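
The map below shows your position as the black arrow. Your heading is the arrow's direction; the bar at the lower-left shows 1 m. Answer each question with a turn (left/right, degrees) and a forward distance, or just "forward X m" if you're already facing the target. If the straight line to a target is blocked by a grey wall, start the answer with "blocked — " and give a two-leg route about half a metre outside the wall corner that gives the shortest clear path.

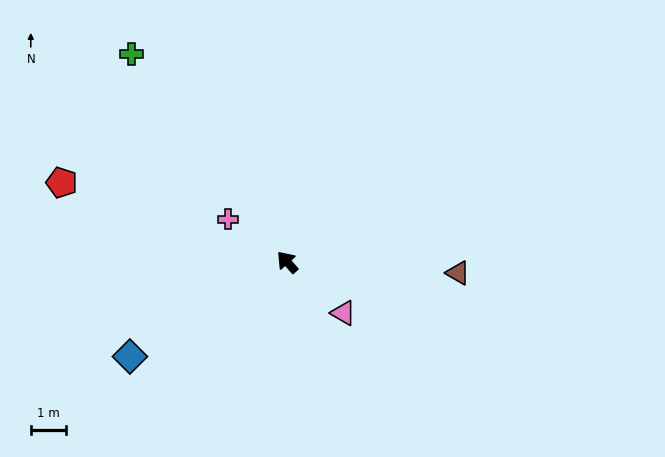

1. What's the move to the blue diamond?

turn left 79°, forward 5.2 m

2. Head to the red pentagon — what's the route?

turn left 29°, forward 6.7 m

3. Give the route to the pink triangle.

turn right 174°, forward 2.1 m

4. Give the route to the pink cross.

turn left 13°, forward 2.0 m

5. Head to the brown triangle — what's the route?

turn right 135°, forward 4.8 m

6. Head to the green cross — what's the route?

turn right 5°, forward 7.3 m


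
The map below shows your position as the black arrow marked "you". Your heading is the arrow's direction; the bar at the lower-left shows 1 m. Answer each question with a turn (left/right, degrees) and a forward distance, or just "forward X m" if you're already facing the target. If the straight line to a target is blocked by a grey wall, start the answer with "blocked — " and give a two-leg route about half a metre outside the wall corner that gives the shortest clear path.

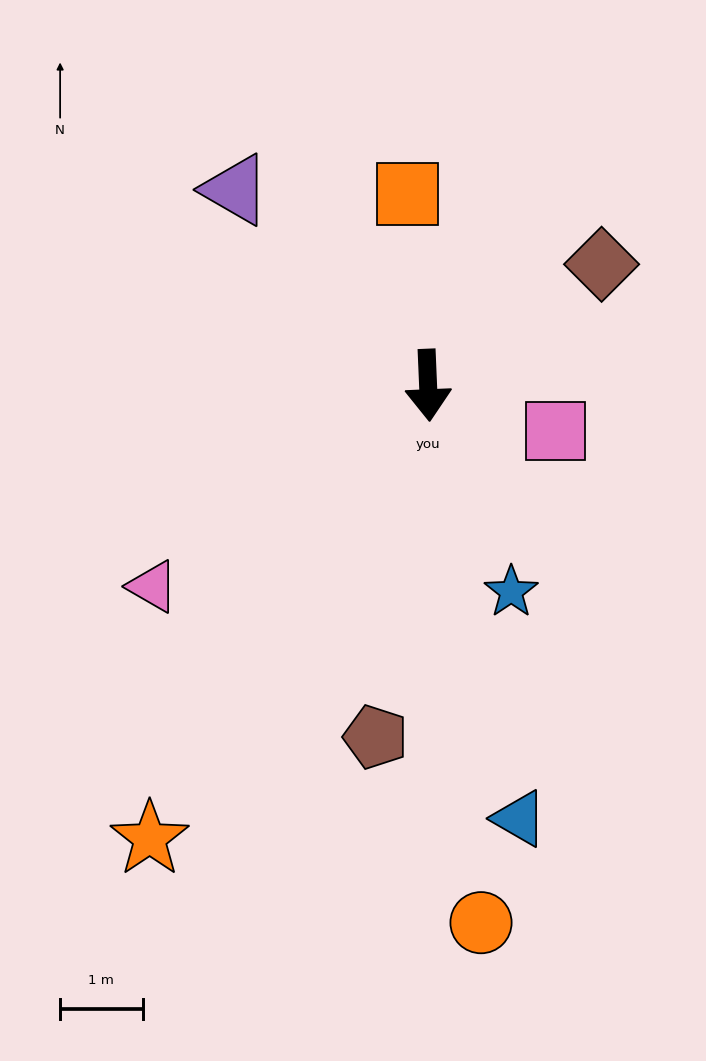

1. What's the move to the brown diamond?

turn left 122°, forward 2.6 m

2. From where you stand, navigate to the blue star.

turn left 20°, forward 2.7 m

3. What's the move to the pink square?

turn left 68°, forward 1.6 m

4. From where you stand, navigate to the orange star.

turn right 34°, forward 6.5 m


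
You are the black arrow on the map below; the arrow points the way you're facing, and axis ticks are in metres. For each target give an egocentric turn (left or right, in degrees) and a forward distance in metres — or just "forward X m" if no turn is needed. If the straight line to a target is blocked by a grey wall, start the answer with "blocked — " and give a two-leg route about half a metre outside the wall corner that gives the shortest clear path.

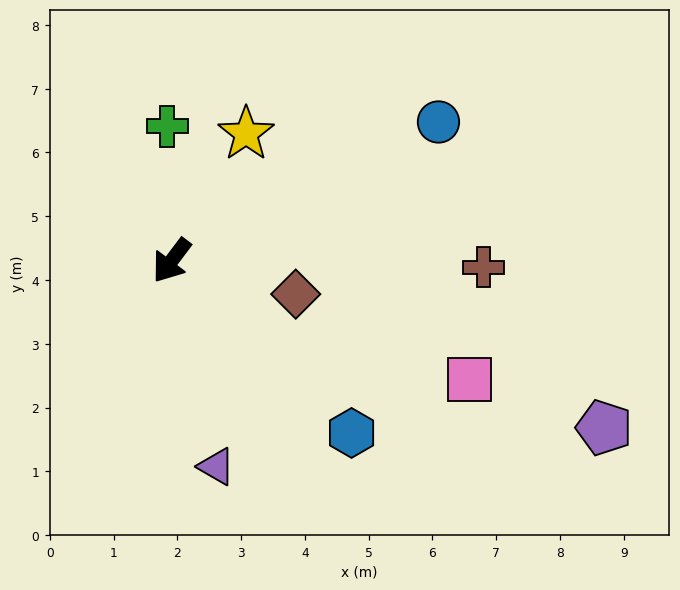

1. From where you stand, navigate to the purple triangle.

turn left 49°, forward 3.3 m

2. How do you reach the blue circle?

turn left 154°, forward 4.7 m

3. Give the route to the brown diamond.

turn left 112°, forward 2.0 m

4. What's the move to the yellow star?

turn right 173°, forward 2.3 m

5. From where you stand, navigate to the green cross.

turn right 141°, forward 2.1 m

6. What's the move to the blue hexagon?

turn left 83°, forward 3.9 m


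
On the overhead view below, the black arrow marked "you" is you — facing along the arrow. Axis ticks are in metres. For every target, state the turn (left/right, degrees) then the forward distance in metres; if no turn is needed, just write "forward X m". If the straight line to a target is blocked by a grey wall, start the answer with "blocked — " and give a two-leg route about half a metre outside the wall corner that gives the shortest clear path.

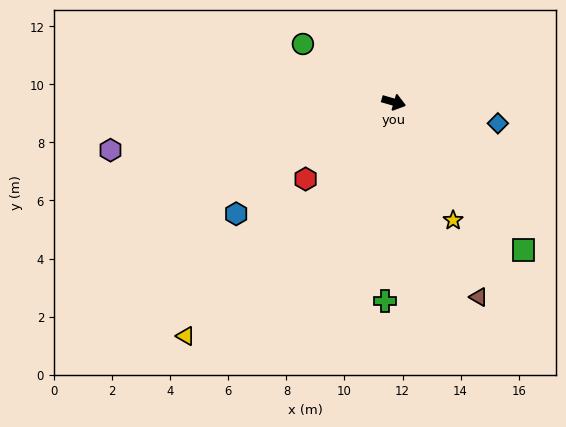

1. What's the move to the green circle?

turn left 164°, forward 3.7 m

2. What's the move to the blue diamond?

turn left 5°, forward 3.7 m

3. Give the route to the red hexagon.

turn right 123°, forward 4.0 m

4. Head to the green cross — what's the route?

turn right 76°, forward 6.9 m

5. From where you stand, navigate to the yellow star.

turn right 47°, forward 4.6 m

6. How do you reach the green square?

turn right 33°, forward 6.8 m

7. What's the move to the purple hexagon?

turn right 154°, forward 9.9 m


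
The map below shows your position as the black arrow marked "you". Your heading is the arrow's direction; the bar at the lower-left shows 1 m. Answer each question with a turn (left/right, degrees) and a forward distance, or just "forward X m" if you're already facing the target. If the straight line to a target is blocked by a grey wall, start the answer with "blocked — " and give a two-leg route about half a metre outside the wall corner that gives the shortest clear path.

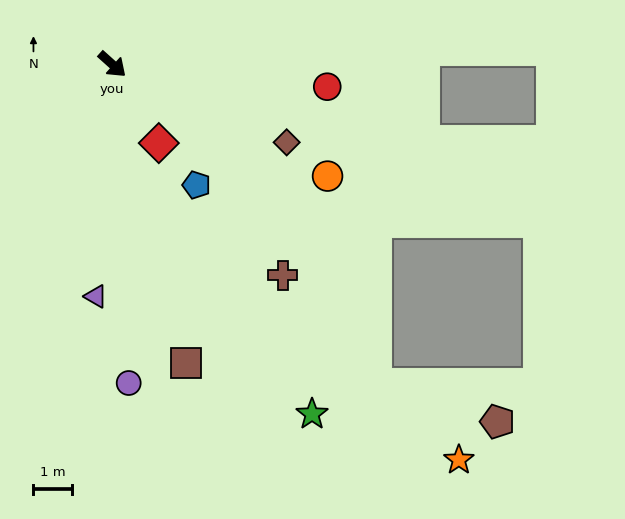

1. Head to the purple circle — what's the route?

turn right 45°, forward 8.4 m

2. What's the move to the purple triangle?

turn right 52°, forward 6.1 m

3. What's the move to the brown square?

turn right 34°, forward 8.1 m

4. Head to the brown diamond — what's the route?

turn left 18°, forward 5.0 m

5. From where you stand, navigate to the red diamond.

turn right 18°, forward 2.4 m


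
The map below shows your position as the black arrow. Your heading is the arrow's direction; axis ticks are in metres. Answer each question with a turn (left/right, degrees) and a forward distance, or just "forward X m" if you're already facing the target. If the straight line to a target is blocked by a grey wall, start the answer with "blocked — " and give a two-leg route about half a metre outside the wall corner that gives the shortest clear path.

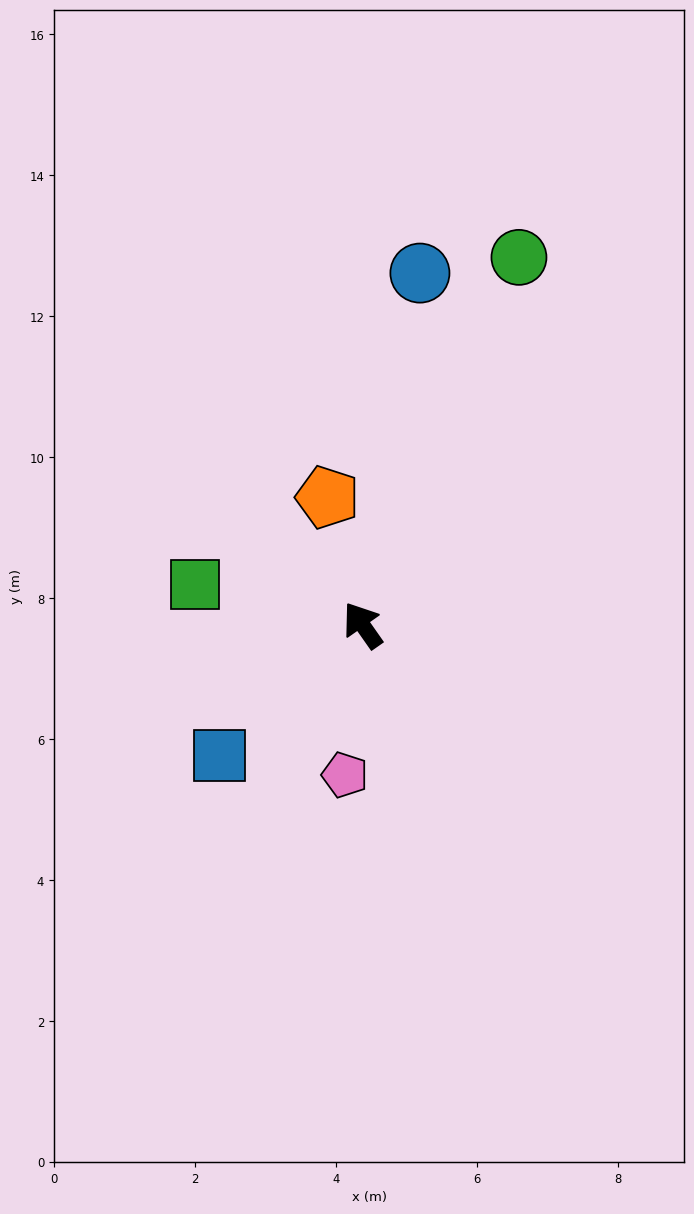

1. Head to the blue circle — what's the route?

turn right 44°, forward 5.1 m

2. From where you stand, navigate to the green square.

turn left 41°, forward 2.4 m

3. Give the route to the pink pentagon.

turn left 138°, forward 2.1 m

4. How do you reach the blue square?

turn left 97°, forward 2.7 m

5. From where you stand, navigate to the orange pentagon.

turn right 20°, forward 1.9 m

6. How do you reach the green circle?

turn right 58°, forward 5.7 m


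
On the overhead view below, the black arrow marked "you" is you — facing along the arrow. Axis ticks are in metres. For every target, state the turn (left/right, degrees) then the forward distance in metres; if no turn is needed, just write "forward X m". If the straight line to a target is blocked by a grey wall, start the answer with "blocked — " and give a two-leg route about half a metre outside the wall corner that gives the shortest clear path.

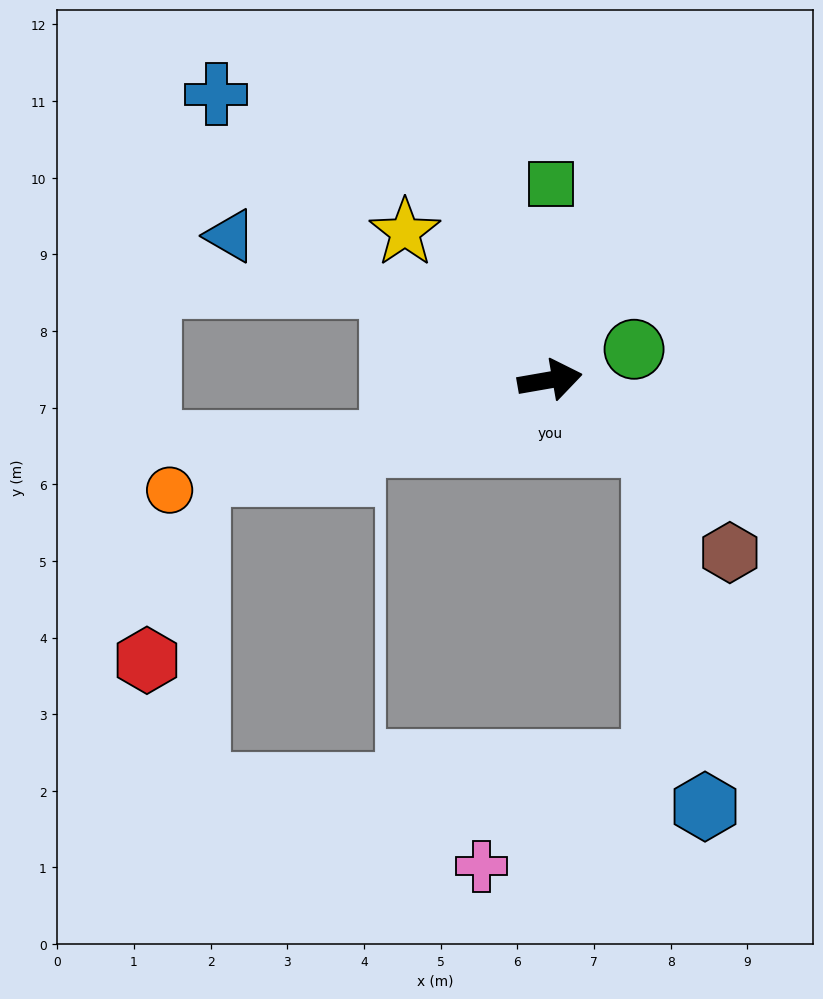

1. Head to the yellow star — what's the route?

turn left 125°, forward 2.7 m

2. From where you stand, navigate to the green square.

turn left 80°, forward 2.6 m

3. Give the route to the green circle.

turn left 10°, forward 1.2 m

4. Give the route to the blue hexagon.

blocked — turn right 42°, forward 1.6 m, then turn right 50°, forward 4.8 m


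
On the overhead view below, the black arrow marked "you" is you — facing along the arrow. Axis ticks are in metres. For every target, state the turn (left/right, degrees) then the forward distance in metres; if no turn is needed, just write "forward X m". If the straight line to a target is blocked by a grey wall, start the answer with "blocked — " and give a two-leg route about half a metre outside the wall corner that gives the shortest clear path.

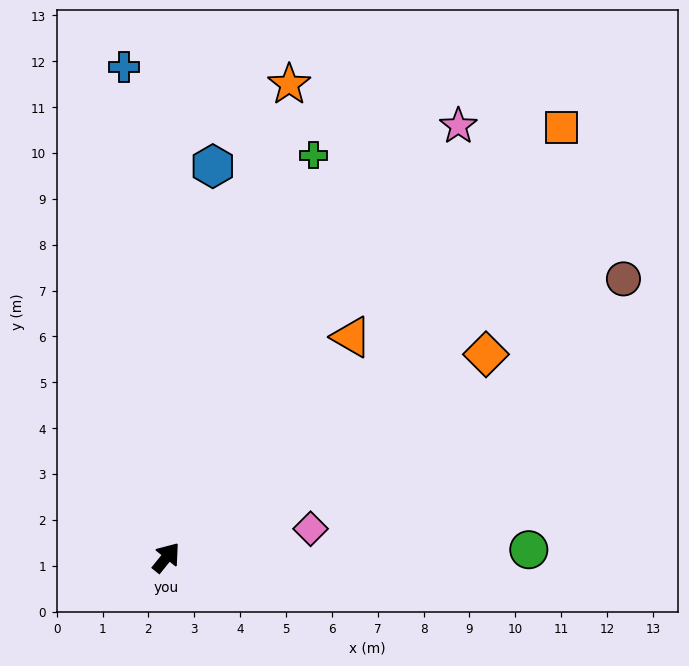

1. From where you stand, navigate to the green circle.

turn right 50°, forward 7.9 m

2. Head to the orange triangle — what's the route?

forward 6.3 m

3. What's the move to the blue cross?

turn left 44°, forward 10.7 m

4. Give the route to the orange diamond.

turn right 19°, forward 8.3 m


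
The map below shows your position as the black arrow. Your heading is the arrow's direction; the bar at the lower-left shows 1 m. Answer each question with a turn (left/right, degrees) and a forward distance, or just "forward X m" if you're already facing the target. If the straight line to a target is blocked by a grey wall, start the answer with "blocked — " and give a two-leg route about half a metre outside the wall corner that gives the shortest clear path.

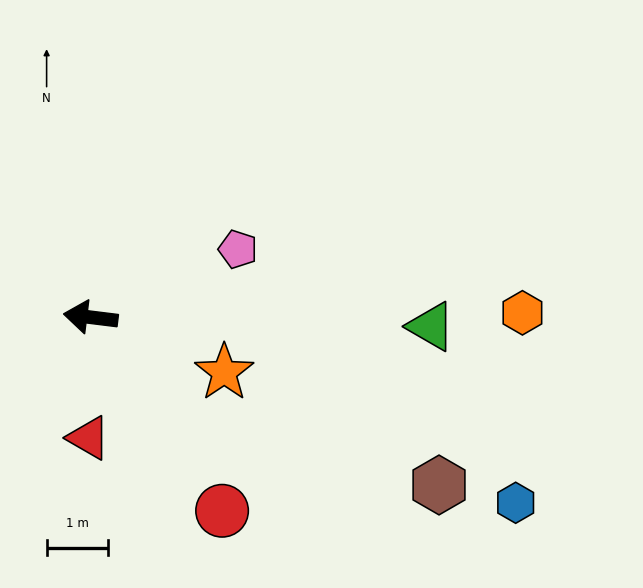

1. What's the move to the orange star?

turn left 165°, forward 2.3 m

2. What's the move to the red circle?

turn left 131°, forward 3.8 m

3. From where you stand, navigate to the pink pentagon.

turn right 148°, forward 2.6 m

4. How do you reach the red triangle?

turn left 96°, forward 2.0 m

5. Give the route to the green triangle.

turn right 174°, forward 5.5 m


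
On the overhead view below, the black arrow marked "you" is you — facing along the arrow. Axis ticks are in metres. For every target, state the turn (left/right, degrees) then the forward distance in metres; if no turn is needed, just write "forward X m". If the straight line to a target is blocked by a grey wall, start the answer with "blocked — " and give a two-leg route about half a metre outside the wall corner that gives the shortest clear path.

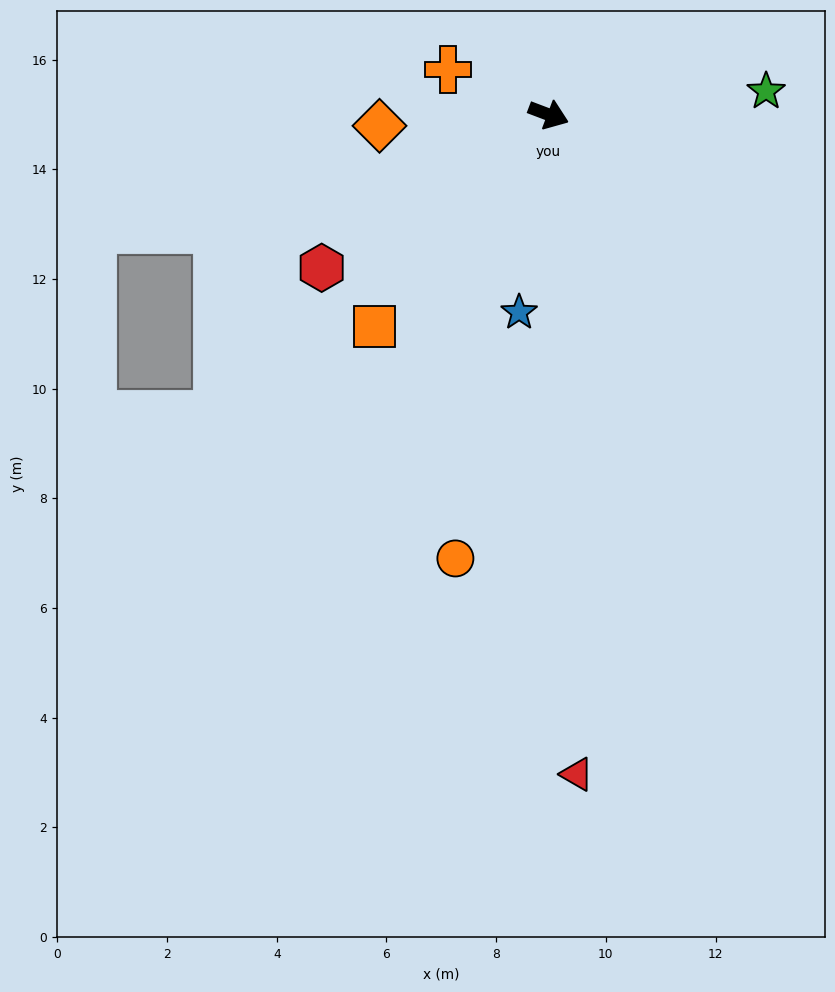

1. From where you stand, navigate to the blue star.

turn right 78°, forward 3.6 m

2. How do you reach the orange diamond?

turn right 155°, forward 3.1 m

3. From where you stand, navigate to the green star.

turn left 27°, forward 4.0 m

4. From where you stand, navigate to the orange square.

turn right 109°, forward 5.0 m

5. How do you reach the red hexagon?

turn right 125°, forward 5.0 m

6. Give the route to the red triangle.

turn right 67°, forward 12.0 m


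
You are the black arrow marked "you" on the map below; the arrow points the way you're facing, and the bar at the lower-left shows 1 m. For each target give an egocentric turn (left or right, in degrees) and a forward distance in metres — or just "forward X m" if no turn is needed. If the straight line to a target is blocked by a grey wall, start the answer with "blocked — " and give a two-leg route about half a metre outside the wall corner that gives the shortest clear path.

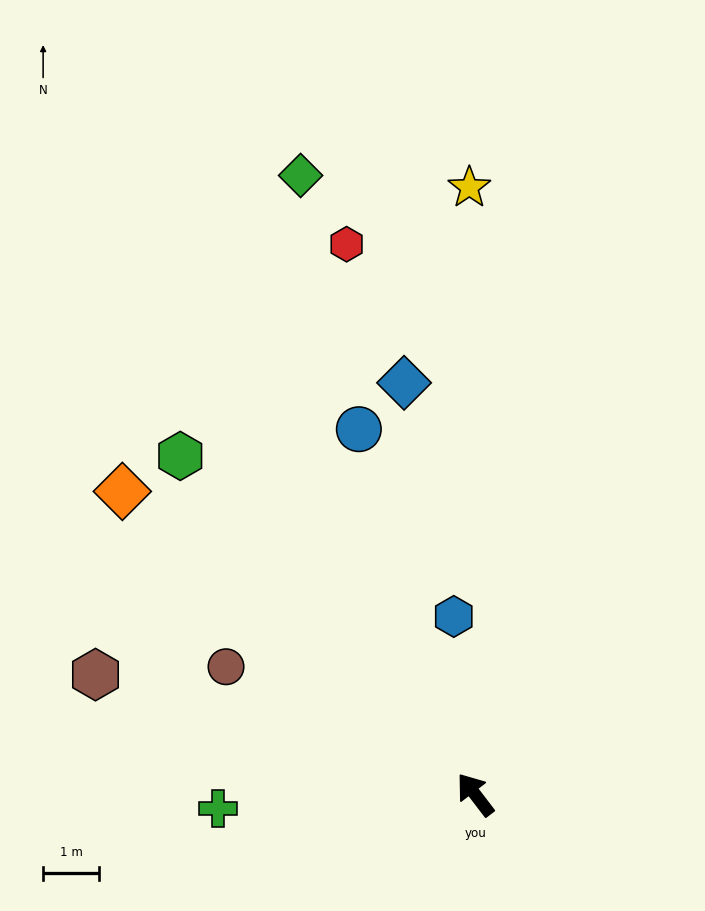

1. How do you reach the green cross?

turn left 56°, forward 4.6 m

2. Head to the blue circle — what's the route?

turn right 20°, forward 6.8 m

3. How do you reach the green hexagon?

turn left 4°, forward 8.0 m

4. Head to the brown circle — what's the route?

turn left 25°, forward 5.0 m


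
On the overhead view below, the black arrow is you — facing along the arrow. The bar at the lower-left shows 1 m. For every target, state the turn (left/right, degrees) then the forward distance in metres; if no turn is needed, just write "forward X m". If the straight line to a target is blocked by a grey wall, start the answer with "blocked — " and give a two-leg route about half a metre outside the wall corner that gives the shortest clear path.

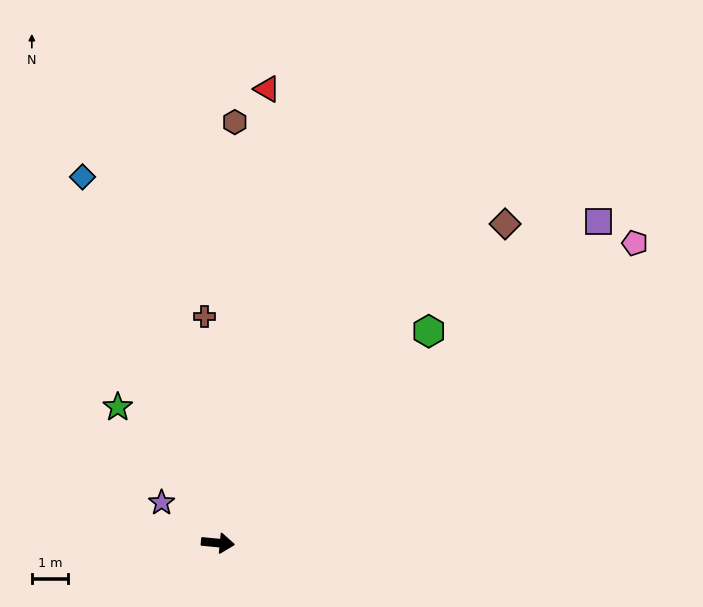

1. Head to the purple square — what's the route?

turn left 46°, forward 13.8 m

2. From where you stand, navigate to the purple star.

turn left 150°, forward 1.9 m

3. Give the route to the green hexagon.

turn left 51°, forward 8.3 m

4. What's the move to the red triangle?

turn left 89°, forward 12.6 m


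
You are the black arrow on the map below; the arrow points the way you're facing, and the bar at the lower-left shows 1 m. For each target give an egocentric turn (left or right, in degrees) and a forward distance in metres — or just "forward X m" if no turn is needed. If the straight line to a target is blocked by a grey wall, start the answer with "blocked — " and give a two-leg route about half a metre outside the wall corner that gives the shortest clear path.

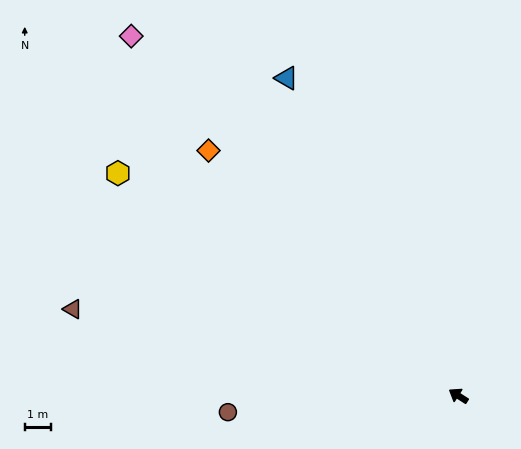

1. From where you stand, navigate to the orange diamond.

turn right 12°, forward 13.2 m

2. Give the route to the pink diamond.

turn right 15°, forward 18.3 m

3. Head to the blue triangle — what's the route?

turn right 29°, forward 13.6 m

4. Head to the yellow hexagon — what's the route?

forward 15.3 m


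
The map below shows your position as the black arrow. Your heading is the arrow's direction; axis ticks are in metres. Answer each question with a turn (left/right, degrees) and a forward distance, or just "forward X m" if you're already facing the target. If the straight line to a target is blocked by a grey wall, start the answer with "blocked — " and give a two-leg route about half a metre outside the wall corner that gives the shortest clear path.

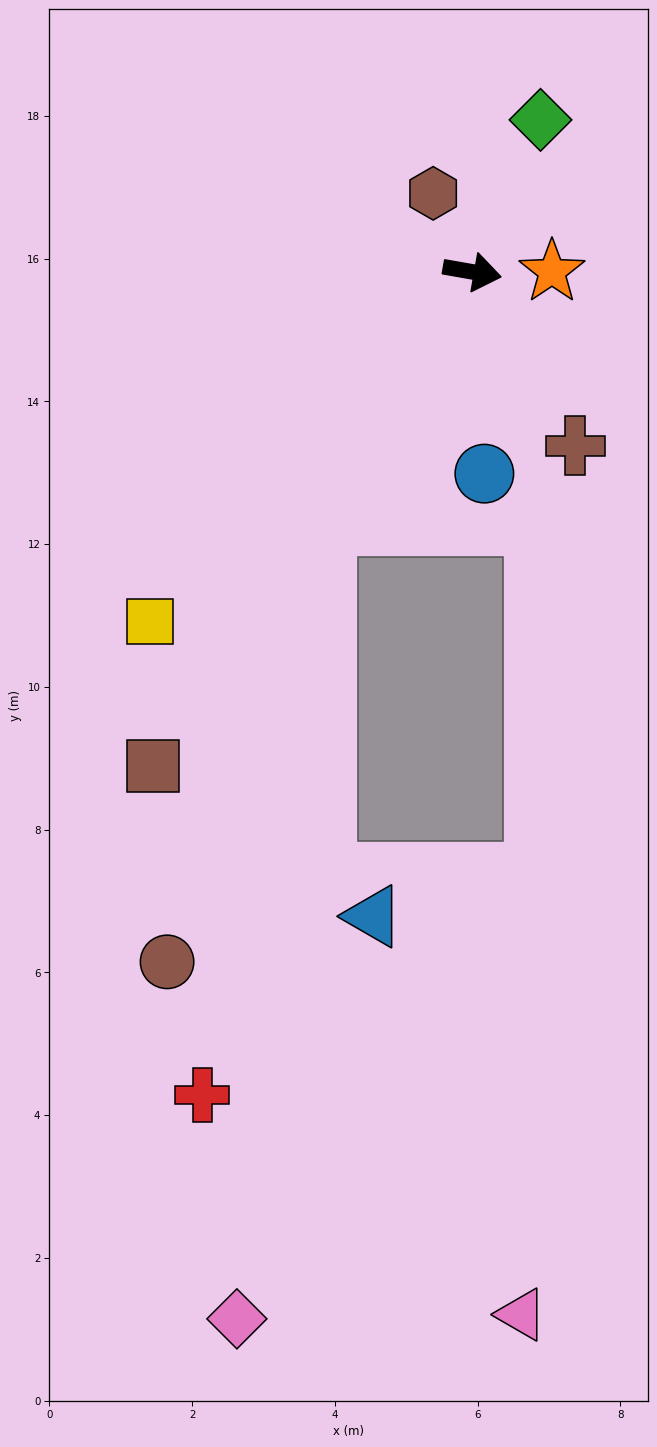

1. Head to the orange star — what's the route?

turn left 10°, forward 1.1 m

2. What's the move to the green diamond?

turn left 76°, forward 2.3 m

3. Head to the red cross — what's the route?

blocked — turn right 110°, forward 4.1 m, then turn left 18°, forward 8.2 m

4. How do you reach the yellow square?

turn right 123°, forward 6.7 m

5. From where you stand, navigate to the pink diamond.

blocked — turn right 110°, forward 4.1 m, then turn left 24°, forward 11.2 m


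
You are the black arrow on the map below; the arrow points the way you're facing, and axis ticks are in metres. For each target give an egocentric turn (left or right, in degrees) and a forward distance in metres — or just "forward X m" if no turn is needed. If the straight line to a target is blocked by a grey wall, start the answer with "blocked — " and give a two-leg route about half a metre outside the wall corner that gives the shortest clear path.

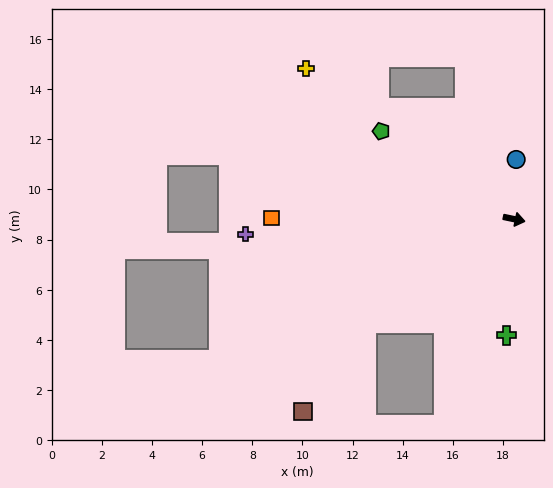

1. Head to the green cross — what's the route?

turn right 82°, forward 4.6 m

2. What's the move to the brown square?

blocked — turn right 133°, forward 7.2 m, then turn left 19°, forward 4.3 m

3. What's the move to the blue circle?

turn left 100°, forward 2.4 m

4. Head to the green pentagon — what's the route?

turn left 158°, forward 6.4 m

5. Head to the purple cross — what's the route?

turn right 165°, forward 10.7 m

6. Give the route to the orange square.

turn right 168°, forward 9.7 m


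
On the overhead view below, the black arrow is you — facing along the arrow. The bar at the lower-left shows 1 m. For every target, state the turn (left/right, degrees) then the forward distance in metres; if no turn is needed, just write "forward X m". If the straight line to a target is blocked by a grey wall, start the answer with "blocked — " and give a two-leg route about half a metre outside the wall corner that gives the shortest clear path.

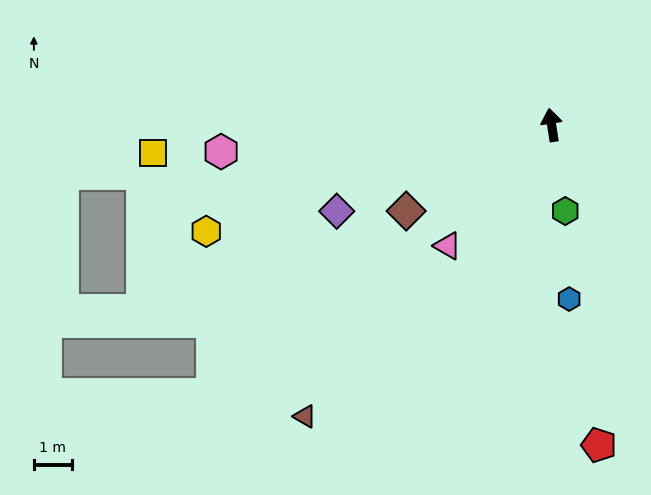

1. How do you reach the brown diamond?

turn left 112°, forward 4.5 m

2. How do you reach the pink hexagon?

turn left 86°, forward 8.8 m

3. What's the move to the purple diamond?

turn left 103°, forward 6.1 m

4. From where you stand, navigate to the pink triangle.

turn left 130°, forward 4.2 m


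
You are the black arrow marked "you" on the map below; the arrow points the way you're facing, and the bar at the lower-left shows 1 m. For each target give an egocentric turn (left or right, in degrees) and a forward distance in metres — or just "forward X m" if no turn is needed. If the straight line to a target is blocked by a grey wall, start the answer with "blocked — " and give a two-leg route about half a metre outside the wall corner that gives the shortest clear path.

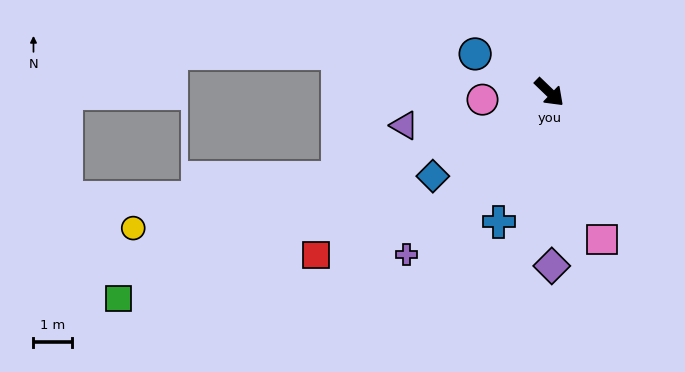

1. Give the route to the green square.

turn right 111°, forward 12.4 m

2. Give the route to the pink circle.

turn right 130°, forward 1.7 m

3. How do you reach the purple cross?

turn right 87°, forward 5.6 m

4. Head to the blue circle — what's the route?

turn right 163°, forward 2.2 m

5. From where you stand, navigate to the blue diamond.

turn right 100°, forward 3.7 m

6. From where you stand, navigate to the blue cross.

turn right 67°, forward 3.6 m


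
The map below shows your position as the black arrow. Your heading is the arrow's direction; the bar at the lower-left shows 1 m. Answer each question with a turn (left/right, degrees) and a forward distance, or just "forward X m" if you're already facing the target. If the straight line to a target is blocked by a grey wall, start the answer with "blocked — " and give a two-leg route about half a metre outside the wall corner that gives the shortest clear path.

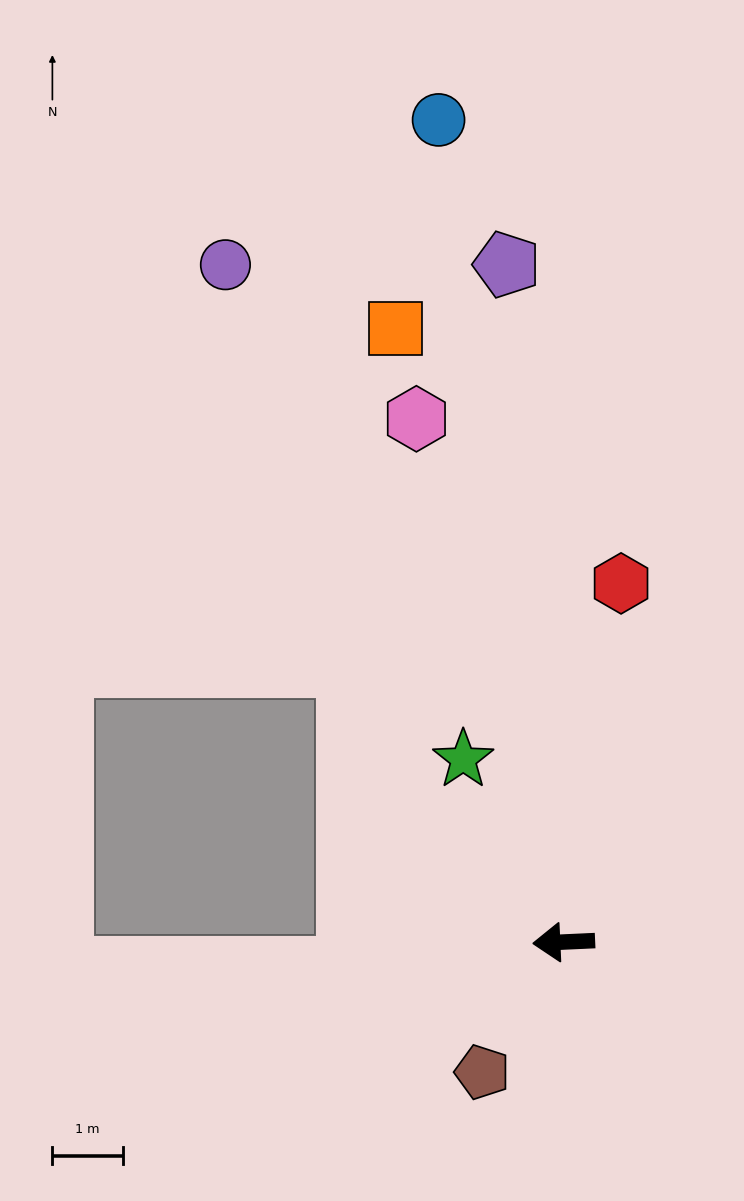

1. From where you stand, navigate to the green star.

turn right 64°, forward 3.0 m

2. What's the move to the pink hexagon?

turn right 77°, forward 7.7 m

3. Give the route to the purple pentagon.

turn right 88°, forward 9.7 m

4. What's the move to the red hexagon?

turn right 102°, forward 5.2 m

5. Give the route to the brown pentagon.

turn left 55°, forward 2.2 m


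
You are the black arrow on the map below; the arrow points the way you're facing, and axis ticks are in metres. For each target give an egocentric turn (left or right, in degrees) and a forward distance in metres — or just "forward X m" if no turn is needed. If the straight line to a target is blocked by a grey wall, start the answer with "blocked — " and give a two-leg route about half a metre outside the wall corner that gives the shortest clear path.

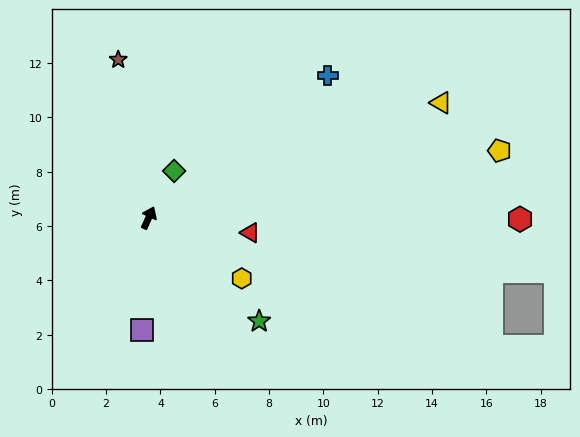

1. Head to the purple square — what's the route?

turn right 159°, forward 4.1 m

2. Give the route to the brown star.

turn left 35°, forward 5.9 m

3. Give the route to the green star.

turn right 109°, forward 5.6 m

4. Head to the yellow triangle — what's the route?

turn right 44°, forward 11.6 m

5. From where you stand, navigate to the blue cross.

turn right 27°, forward 8.4 m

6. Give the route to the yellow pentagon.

turn right 55°, forward 13.1 m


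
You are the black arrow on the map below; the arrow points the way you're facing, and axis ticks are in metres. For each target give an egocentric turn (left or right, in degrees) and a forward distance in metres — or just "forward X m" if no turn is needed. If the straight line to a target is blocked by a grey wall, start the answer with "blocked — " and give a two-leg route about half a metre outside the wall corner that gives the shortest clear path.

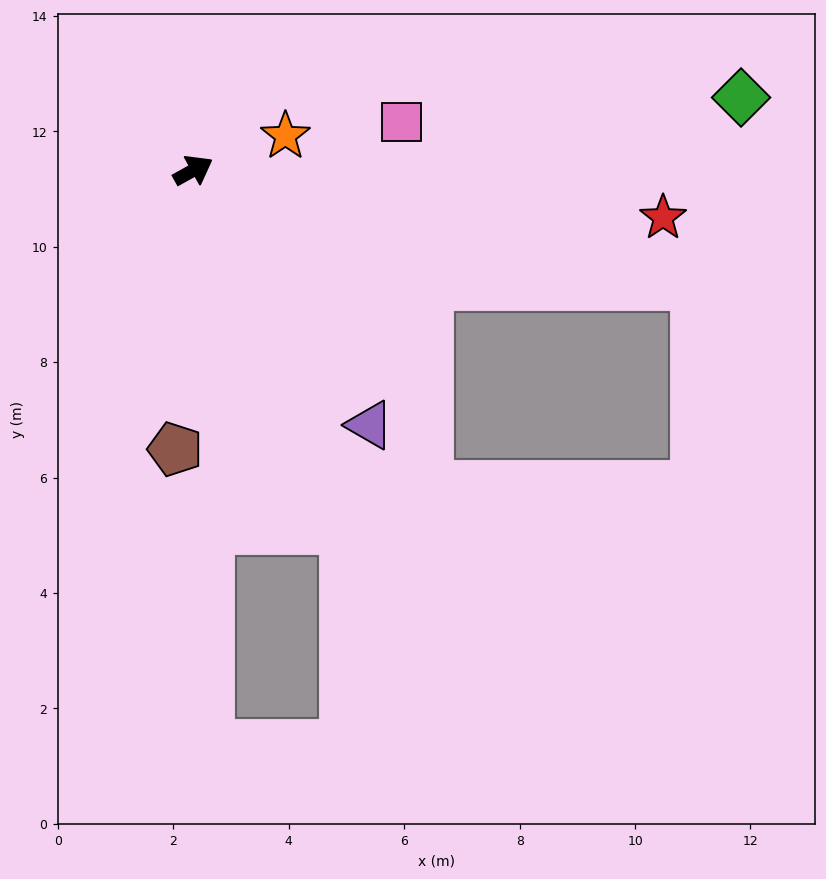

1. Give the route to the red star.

turn right 35°, forward 8.2 m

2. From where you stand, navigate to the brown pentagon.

turn right 123°, forward 4.8 m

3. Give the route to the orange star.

turn right 9°, forward 1.7 m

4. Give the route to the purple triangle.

turn right 84°, forward 5.4 m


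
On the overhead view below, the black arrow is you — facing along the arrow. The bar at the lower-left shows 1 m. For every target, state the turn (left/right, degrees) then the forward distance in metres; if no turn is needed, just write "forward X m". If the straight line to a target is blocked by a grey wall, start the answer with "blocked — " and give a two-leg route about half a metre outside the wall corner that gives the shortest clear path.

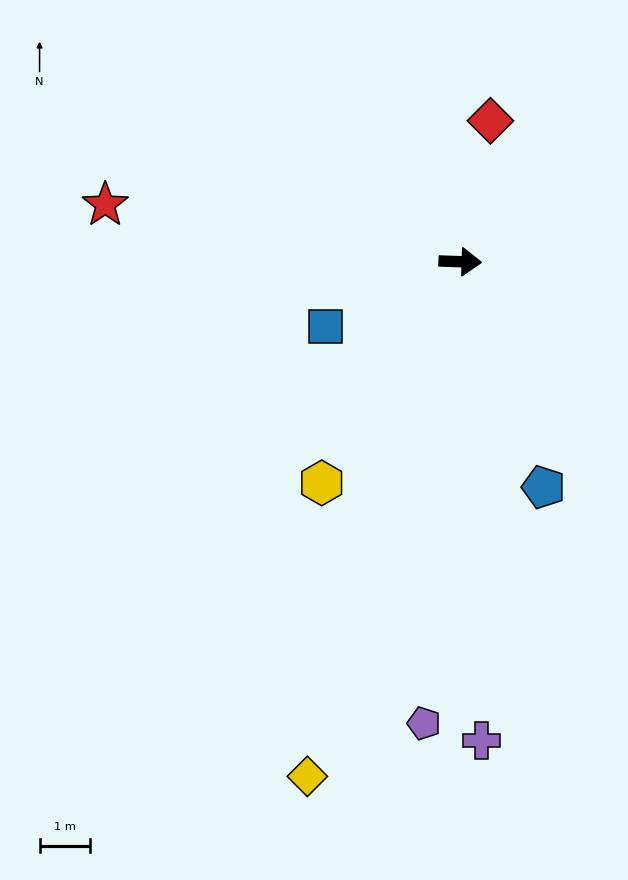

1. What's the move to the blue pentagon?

turn right 68°, forward 4.7 m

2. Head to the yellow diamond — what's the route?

turn right 105°, forward 10.6 m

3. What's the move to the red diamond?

turn left 80°, forward 2.8 m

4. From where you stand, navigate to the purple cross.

turn right 86°, forward 9.5 m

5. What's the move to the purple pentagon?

turn right 93°, forward 9.1 m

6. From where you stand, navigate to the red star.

turn left 173°, forward 7.1 m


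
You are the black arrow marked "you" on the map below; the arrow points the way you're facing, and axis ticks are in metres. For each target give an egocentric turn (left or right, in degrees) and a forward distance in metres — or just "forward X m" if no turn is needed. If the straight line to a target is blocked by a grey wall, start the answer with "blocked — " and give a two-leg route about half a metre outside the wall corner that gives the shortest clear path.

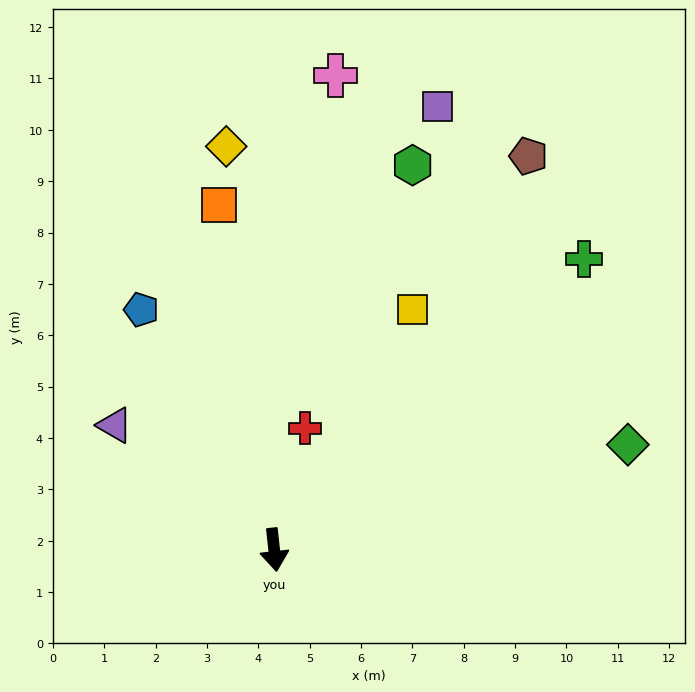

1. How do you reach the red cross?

turn left 159°, forward 2.4 m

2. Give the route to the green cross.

turn left 127°, forward 8.3 m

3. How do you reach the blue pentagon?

turn right 157°, forward 5.3 m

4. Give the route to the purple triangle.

turn right 134°, forward 3.9 m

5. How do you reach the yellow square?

turn left 144°, forward 5.4 m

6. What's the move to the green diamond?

turn left 100°, forward 7.2 m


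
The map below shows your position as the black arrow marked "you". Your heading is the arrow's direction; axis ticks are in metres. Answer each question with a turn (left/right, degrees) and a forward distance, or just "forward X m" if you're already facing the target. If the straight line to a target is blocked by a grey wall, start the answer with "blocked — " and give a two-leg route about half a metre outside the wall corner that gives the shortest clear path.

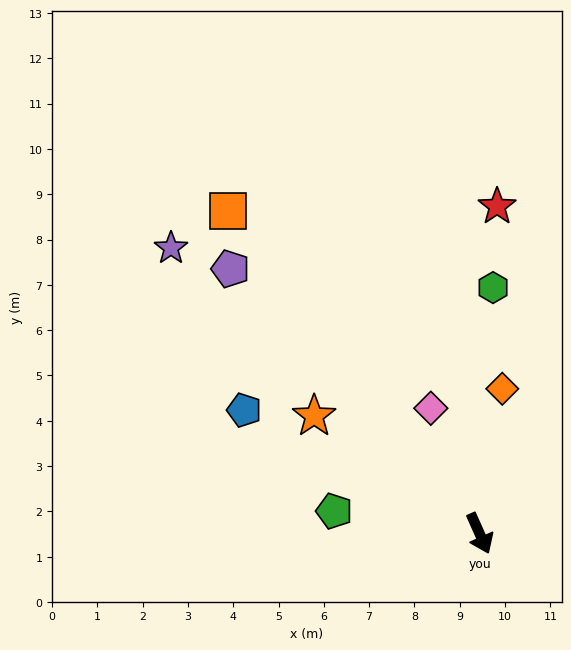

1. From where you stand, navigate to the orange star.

turn right 149°, forward 4.5 m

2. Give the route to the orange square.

turn right 166°, forward 9.0 m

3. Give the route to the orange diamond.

turn left 147°, forward 3.2 m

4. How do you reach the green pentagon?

turn right 123°, forward 3.2 m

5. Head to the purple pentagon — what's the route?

turn right 161°, forward 8.0 m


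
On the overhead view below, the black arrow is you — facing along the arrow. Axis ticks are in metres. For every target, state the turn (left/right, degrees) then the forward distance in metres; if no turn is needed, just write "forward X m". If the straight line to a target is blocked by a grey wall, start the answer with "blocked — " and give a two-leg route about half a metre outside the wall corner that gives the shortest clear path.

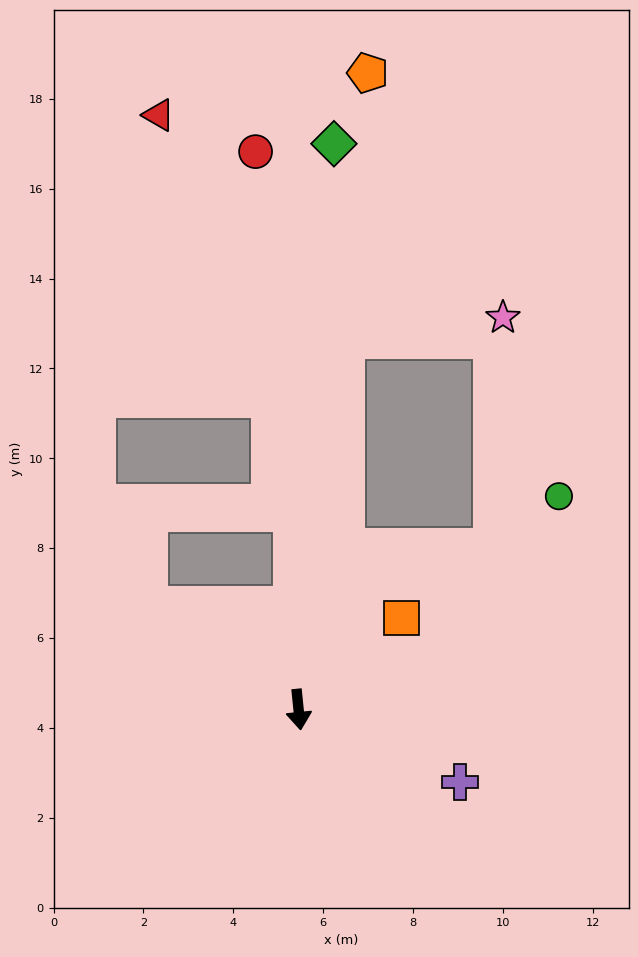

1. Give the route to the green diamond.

turn left 171°, forward 12.6 m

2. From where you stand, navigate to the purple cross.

turn left 60°, forward 3.9 m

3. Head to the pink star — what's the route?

blocked — turn left 167°, forward 8.3 m, then turn right 75°, forward 3.5 m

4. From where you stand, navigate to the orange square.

turn left 126°, forward 3.1 m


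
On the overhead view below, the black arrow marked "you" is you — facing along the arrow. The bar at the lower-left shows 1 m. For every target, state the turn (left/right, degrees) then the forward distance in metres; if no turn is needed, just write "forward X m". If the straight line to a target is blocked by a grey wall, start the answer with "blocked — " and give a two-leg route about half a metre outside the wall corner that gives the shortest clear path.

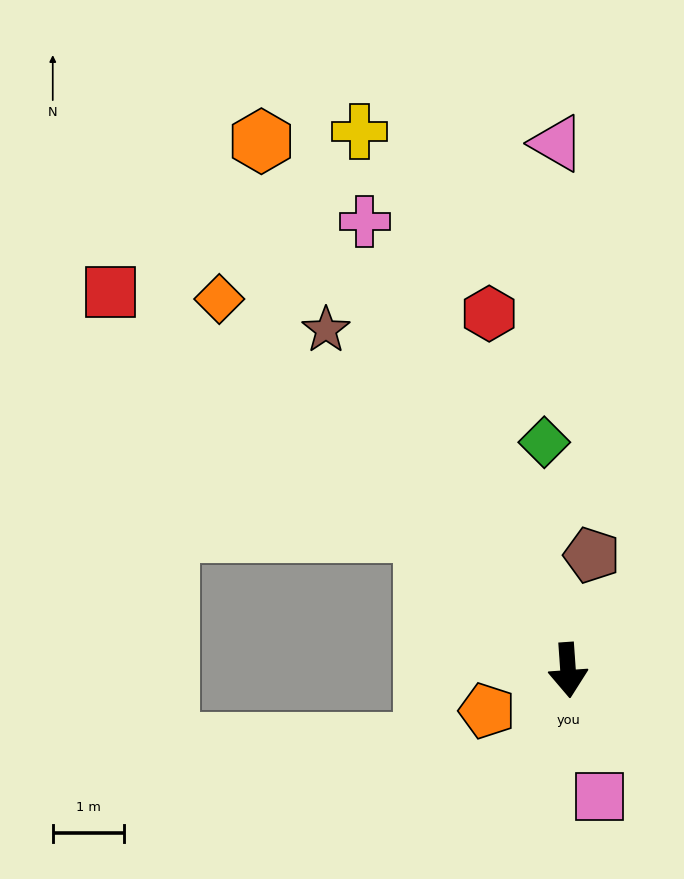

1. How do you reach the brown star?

turn right 149°, forward 5.9 m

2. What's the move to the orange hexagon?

turn right 154°, forward 8.6 m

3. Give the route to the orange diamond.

turn right 141°, forward 7.2 m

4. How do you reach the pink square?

turn left 10°, forward 1.8 m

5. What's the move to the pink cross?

turn right 160°, forward 7.0 m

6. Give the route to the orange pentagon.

turn right 67°, forward 1.3 m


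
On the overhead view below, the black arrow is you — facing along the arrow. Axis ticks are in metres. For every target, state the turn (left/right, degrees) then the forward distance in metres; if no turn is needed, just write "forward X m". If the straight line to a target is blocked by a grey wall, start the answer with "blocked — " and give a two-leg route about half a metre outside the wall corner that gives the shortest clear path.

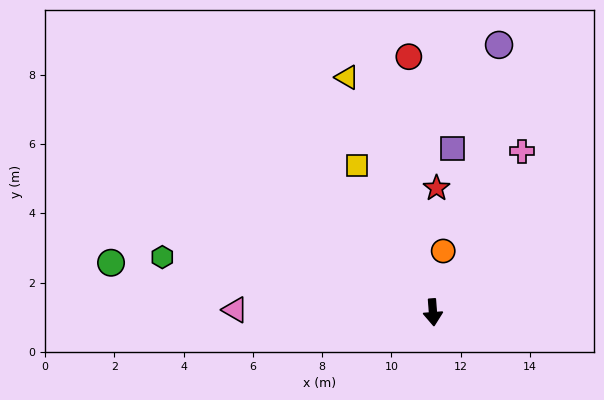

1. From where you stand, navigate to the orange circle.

turn left 166°, forward 1.8 m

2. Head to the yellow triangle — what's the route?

turn right 164°, forward 7.2 m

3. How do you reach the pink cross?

turn left 147°, forward 5.3 m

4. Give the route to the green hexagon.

turn right 106°, forward 8.0 m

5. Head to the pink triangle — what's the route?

turn right 95°, forward 5.7 m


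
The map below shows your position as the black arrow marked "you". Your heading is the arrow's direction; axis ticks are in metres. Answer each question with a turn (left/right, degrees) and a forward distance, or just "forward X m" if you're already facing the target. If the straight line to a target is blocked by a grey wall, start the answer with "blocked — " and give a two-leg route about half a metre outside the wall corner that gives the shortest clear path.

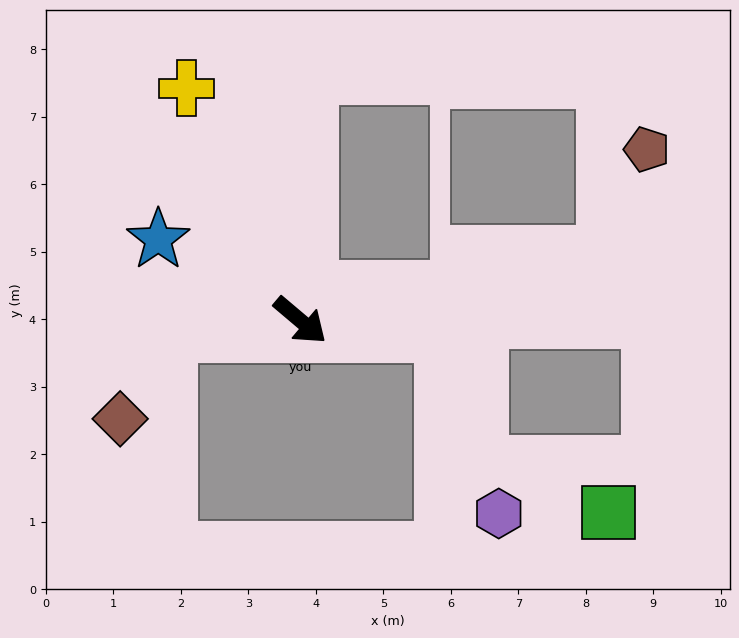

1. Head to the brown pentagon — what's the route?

blocked — turn left 52°, forward 4.6 m, then turn left 57°, forward 1.7 m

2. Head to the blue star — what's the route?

turn right 169°, forward 2.4 m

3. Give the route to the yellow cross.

turn left 156°, forward 3.8 m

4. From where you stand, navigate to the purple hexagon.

blocked — turn left 35°, forward 2.1 m, then turn right 68°, forward 2.8 m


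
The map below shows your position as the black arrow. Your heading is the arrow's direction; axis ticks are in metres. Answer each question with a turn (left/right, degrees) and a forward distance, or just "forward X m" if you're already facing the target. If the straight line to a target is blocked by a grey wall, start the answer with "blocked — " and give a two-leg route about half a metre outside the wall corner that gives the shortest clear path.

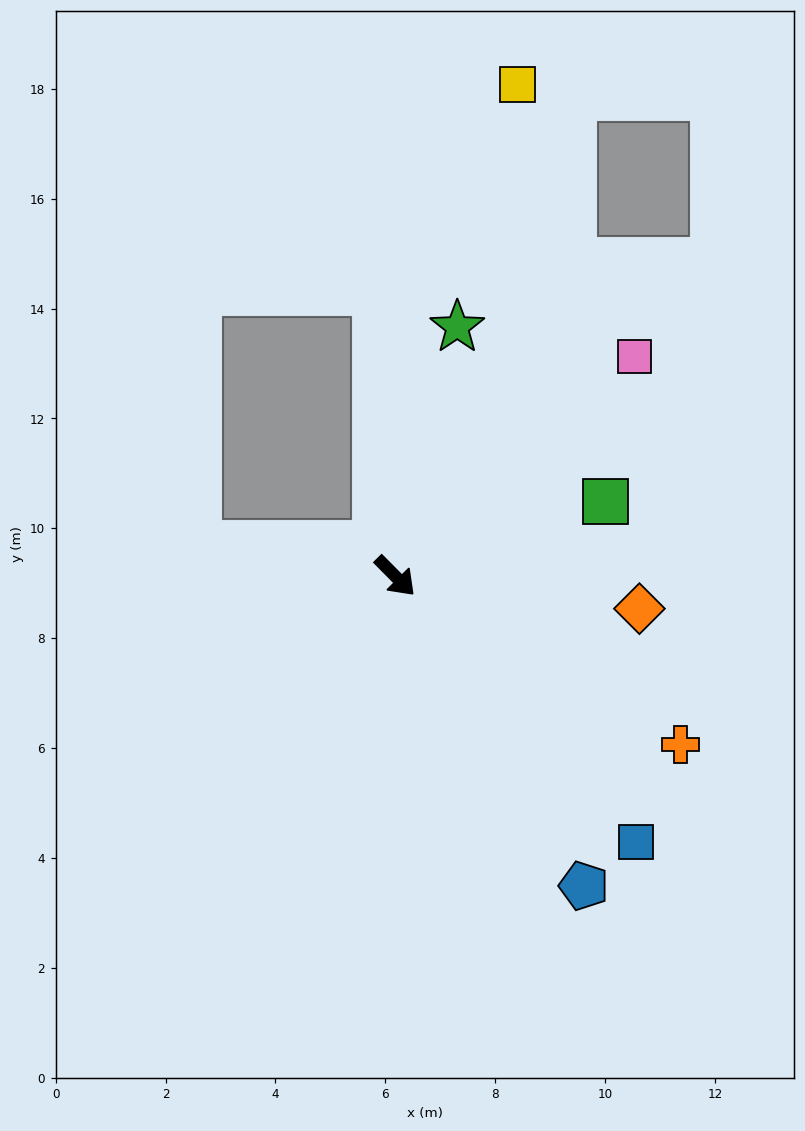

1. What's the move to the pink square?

turn left 88°, forward 5.9 m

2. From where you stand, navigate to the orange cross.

turn left 15°, forward 6.0 m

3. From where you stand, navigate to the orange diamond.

turn left 38°, forward 4.5 m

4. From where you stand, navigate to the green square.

turn left 65°, forward 4.1 m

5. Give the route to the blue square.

turn right 3°, forward 6.5 m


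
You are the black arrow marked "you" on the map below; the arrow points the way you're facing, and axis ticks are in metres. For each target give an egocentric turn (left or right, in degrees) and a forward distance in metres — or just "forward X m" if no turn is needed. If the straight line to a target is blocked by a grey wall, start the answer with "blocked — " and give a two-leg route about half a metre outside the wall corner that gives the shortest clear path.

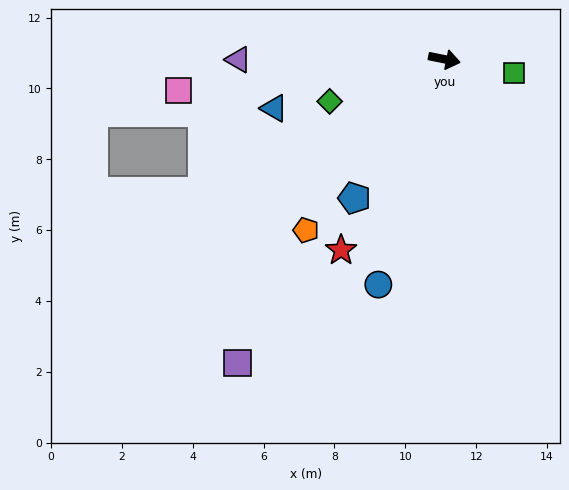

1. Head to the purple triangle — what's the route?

turn right 168°, forward 5.8 m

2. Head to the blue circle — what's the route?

turn right 95°, forward 6.6 m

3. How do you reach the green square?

forward 2.0 m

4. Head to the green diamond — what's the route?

turn right 148°, forward 3.5 m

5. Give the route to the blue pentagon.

turn right 111°, forward 4.7 m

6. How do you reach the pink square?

turn right 162°, forward 7.6 m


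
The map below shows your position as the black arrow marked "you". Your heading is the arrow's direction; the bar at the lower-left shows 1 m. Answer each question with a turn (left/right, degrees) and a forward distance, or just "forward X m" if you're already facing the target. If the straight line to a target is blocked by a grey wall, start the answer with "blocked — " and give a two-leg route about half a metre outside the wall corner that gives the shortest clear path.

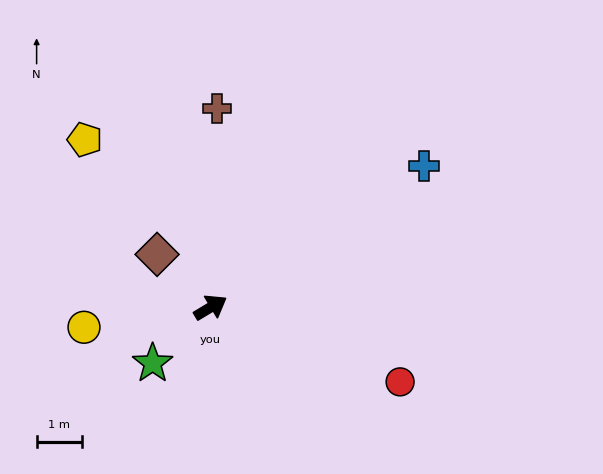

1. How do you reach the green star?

turn right 167°, forward 1.8 m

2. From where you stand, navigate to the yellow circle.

turn left 158°, forward 2.8 m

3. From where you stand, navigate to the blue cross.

turn left 2°, forward 5.6 m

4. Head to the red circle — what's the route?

turn right 52°, forward 4.5 m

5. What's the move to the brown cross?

turn left 57°, forward 4.4 m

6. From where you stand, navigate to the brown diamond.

turn left 104°, forward 1.6 m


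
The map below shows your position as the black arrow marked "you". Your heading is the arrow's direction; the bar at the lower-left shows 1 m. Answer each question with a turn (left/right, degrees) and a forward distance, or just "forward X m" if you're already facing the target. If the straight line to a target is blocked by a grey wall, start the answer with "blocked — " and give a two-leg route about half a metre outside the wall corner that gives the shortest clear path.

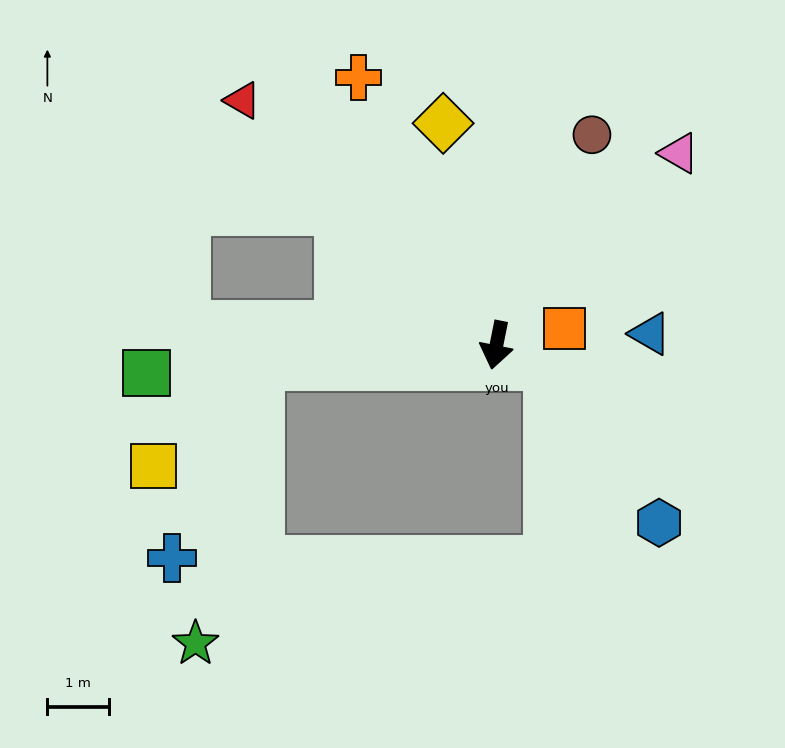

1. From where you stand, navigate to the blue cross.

blocked — turn right 74°, forward 3.9 m, then turn left 61°, forward 3.5 m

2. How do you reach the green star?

blocked — turn right 74°, forward 3.9 m, then turn left 72°, forward 4.7 m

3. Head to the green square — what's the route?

turn right 74°, forward 5.7 m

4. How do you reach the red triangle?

turn right 123°, forward 5.8 m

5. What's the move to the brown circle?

turn left 167°, forward 3.8 m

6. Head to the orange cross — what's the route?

turn right 141°, forward 4.9 m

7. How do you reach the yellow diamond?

turn right 155°, forward 3.7 m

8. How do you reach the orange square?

turn left 115°, forward 1.1 m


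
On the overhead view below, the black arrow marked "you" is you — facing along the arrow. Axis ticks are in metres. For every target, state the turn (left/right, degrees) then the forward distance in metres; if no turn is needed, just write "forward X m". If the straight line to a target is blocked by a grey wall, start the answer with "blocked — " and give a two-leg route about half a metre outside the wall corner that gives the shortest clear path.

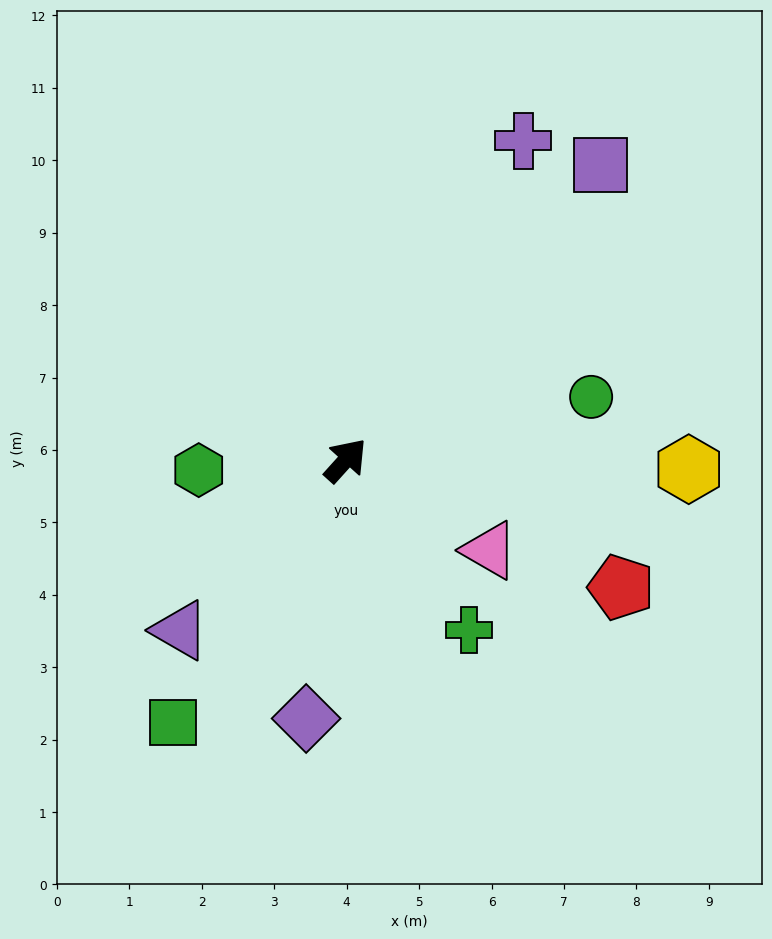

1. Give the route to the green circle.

turn right 34°, forward 3.5 m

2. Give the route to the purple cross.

turn left 13°, forward 5.0 m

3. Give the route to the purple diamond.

turn right 147°, forward 3.6 m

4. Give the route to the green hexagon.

turn left 136°, forward 2.0 m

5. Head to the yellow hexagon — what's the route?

turn right 49°, forward 4.7 m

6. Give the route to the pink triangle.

turn right 80°, forward 2.3 m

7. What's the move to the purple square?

forward 5.4 m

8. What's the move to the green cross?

turn right 102°, forward 2.9 m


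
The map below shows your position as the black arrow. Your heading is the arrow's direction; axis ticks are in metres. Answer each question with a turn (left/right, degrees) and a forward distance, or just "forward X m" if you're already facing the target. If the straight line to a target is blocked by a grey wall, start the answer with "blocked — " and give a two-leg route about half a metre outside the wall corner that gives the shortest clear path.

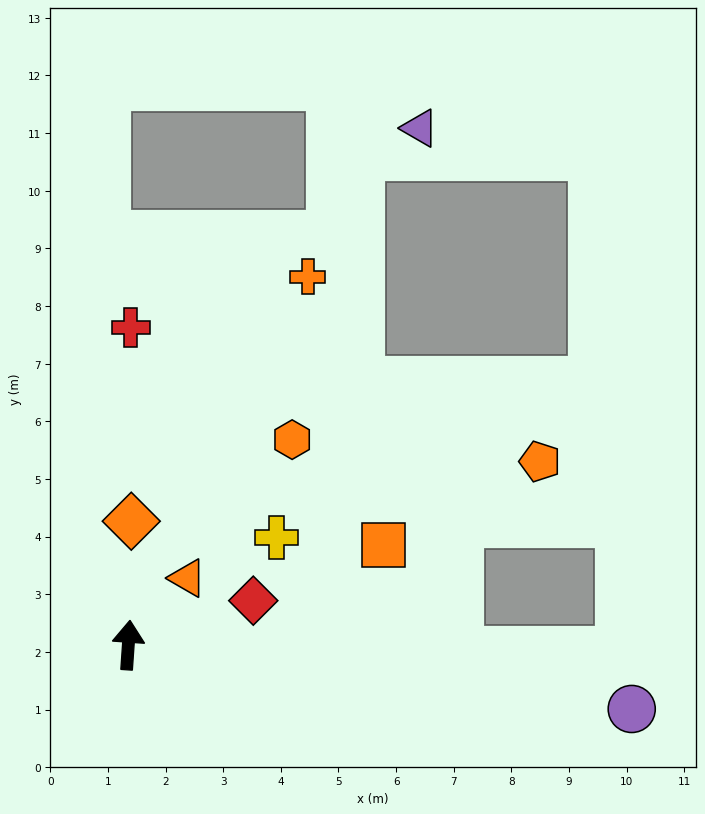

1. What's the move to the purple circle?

turn right 93°, forward 8.8 m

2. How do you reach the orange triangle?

turn right 38°, forward 1.5 m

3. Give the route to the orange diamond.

turn left 3°, forward 2.1 m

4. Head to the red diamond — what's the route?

turn right 67°, forward 2.3 m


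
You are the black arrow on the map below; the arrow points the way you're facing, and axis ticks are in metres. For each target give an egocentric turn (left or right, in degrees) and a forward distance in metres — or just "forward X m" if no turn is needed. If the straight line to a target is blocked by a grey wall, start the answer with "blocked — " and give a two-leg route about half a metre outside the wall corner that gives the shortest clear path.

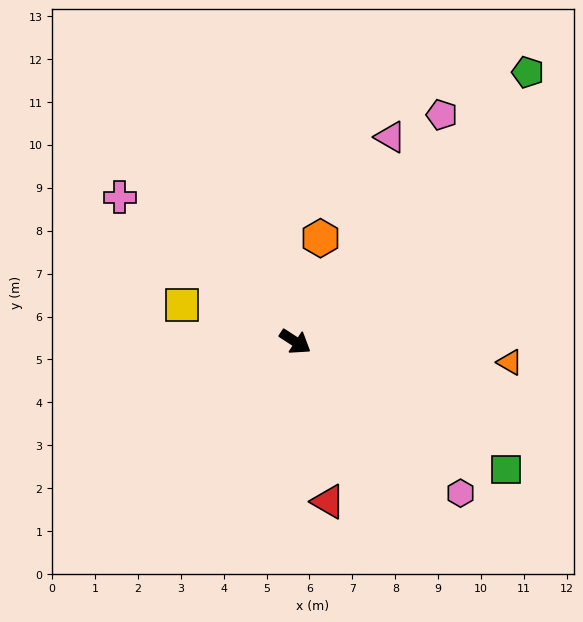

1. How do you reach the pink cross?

turn left 174°, forward 5.3 m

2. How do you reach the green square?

forward 5.7 m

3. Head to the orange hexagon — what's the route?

turn left 109°, forward 2.5 m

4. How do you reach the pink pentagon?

turn left 90°, forward 6.3 m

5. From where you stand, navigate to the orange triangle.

turn left 28°, forward 5.0 m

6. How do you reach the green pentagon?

turn left 82°, forward 8.3 m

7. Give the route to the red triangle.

turn right 45°, forward 3.8 m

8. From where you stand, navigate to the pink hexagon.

turn right 9°, forward 5.2 m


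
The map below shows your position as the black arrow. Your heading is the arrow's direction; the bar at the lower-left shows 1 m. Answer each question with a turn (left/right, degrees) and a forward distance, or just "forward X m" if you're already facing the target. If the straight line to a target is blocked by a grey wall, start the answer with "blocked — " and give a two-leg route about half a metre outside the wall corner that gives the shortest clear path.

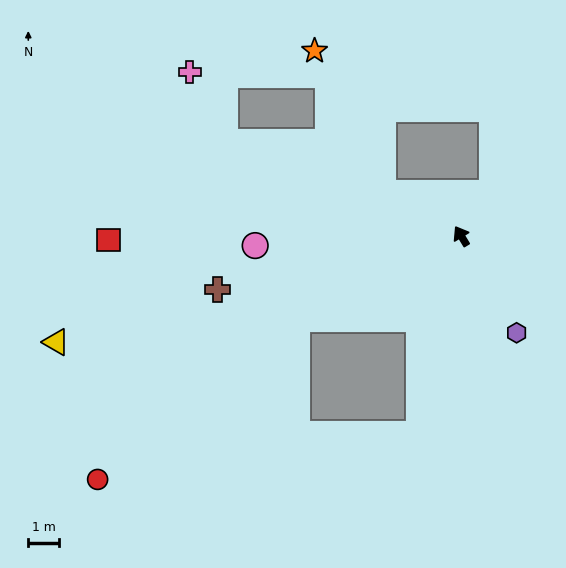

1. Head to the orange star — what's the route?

blocked — turn left 30°, forward 2.9 m, then turn right 36°, forward 5.2 m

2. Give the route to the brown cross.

turn left 71°, forward 8.2 m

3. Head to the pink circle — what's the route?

turn left 61°, forward 6.7 m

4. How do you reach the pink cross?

blocked — turn left 37°, forward 8.3 m, then turn right 41°, forward 2.6 m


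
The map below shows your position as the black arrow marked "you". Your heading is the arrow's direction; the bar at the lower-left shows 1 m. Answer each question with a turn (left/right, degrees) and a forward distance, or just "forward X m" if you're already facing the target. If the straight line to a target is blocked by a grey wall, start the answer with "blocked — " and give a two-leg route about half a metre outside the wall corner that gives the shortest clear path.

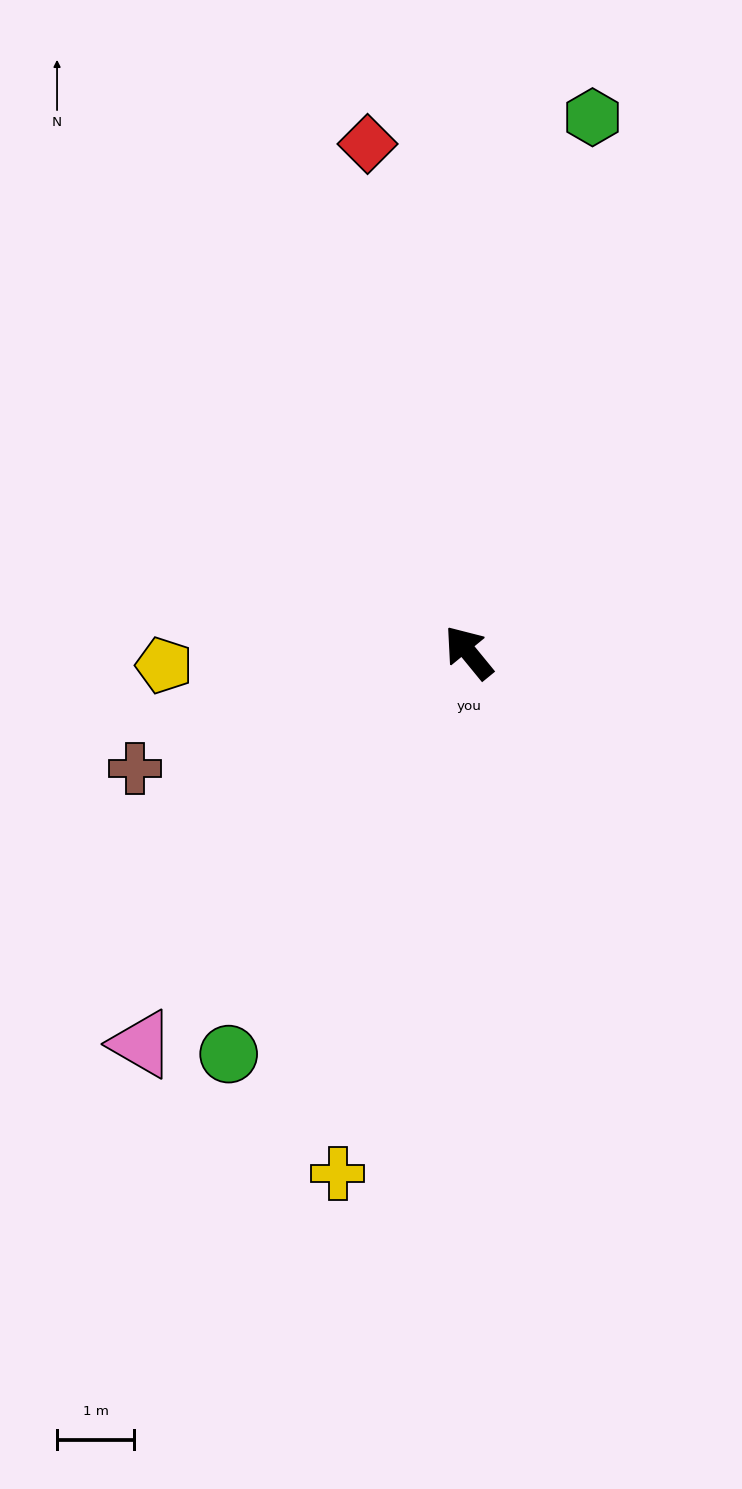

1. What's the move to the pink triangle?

turn left 101°, forward 6.6 m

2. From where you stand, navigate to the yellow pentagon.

turn left 53°, forward 4.0 m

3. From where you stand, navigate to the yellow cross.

turn left 127°, forward 7.0 m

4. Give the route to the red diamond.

turn right 28°, forward 6.7 m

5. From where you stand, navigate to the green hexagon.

turn right 52°, forward 7.1 m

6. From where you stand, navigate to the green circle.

turn left 110°, forward 6.1 m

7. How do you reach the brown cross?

turn left 70°, forward 4.6 m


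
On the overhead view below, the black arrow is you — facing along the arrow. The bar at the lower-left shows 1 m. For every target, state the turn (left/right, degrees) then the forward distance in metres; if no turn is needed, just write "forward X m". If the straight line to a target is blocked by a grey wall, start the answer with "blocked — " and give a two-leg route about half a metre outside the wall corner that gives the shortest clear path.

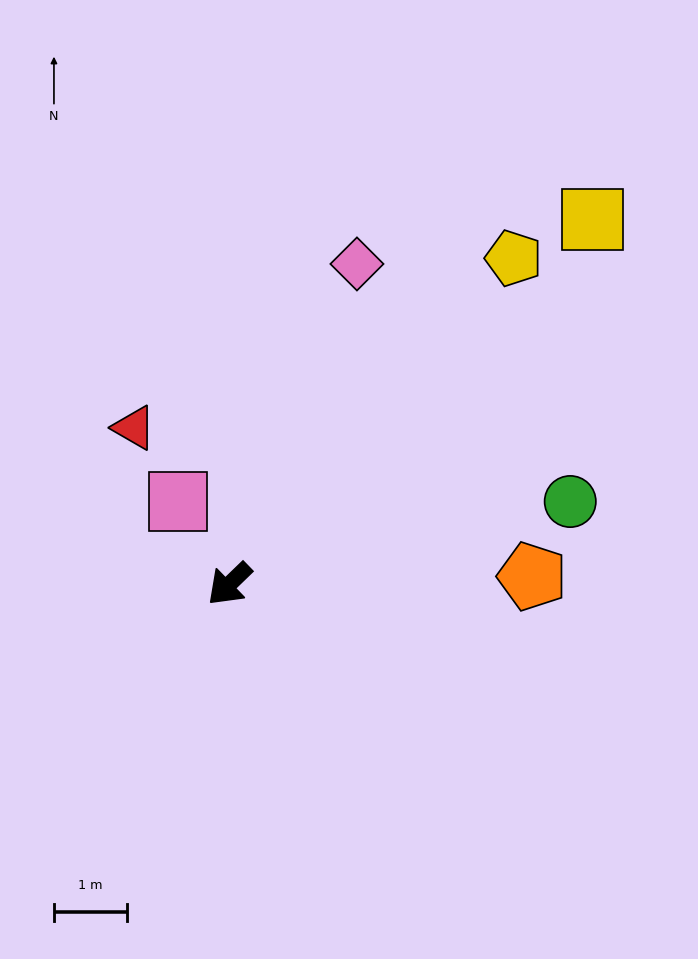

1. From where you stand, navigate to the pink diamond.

turn right 156°, forward 4.7 m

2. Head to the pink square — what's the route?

turn right 102°, forward 1.3 m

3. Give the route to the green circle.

turn left 150°, forward 4.8 m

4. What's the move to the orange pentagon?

turn left 137°, forward 4.2 m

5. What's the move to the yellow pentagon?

turn right 175°, forward 5.9 m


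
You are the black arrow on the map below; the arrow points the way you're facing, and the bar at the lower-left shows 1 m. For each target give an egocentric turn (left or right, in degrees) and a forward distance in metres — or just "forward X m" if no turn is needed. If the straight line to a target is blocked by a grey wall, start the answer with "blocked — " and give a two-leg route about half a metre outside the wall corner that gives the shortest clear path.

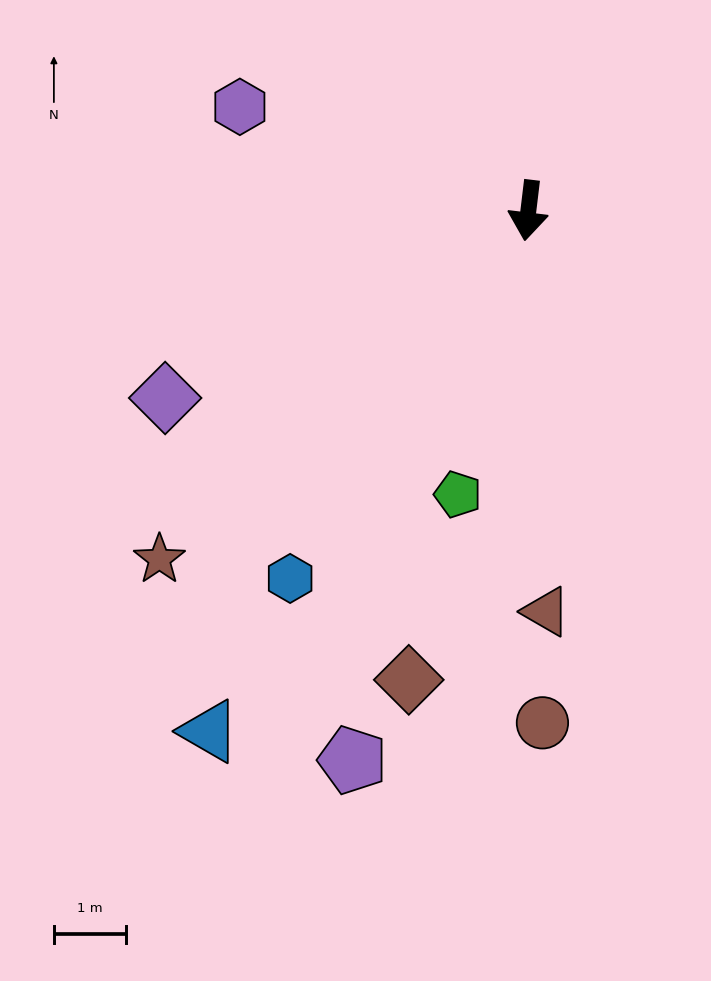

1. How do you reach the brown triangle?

turn left 9°, forward 5.6 m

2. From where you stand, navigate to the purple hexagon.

turn right 103°, forward 4.3 m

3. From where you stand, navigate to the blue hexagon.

turn right 26°, forward 6.1 m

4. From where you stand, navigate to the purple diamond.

turn right 56°, forward 5.7 m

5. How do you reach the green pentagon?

turn right 7°, forward 4.1 m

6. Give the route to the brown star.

turn right 40°, forward 7.0 m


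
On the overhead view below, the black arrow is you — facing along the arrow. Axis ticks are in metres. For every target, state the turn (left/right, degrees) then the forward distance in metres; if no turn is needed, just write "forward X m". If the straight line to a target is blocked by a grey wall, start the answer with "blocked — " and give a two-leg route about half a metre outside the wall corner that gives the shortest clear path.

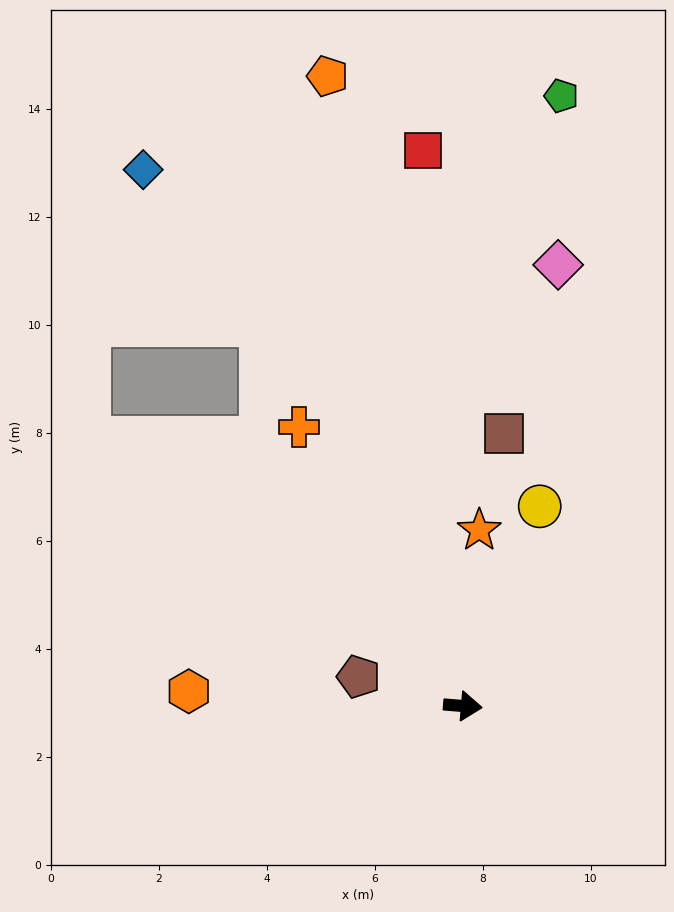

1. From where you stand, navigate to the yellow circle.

turn left 74°, forward 4.0 m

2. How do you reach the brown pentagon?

turn left 169°, forward 2.0 m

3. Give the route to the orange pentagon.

turn left 107°, forward 11.9 m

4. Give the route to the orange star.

turn left 89°, forward 3.3 m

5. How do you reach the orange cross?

turn left 125°, forward 6.0 m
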